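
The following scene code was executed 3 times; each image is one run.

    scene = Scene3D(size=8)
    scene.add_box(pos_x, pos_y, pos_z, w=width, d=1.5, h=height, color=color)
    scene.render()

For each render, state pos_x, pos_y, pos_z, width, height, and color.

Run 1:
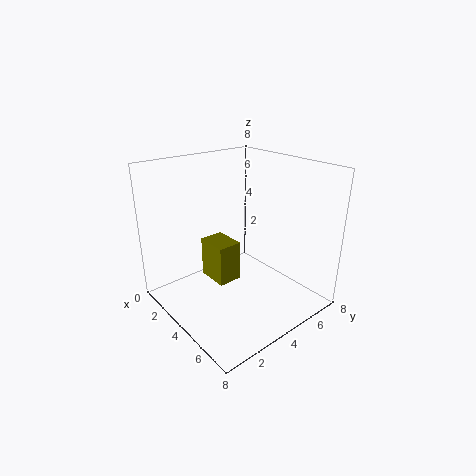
pos_x = 1
pos_y = 3.5
pos_z = 0.5
width = 2
height = 2.5
color = 'olive'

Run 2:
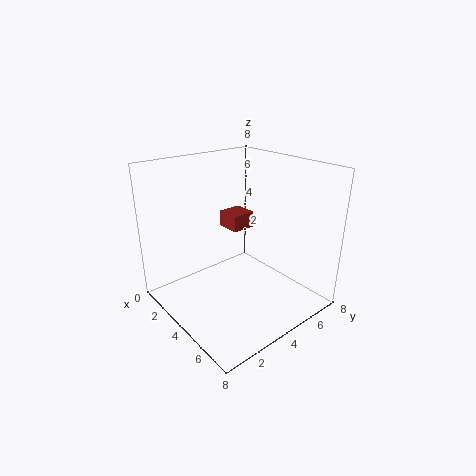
pos_x = 1
pos_y = 5
pos_z = 3.5
width = 1.5
height = 1
color = 'brown'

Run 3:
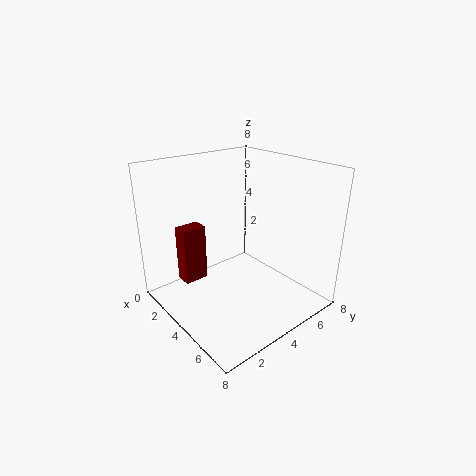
pos_x = 0.5
pos_y = 2
pos_z = 0.5
width = 1
height = 3.5
color = 'maroon'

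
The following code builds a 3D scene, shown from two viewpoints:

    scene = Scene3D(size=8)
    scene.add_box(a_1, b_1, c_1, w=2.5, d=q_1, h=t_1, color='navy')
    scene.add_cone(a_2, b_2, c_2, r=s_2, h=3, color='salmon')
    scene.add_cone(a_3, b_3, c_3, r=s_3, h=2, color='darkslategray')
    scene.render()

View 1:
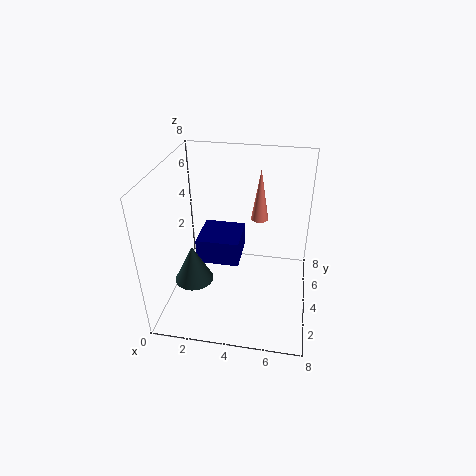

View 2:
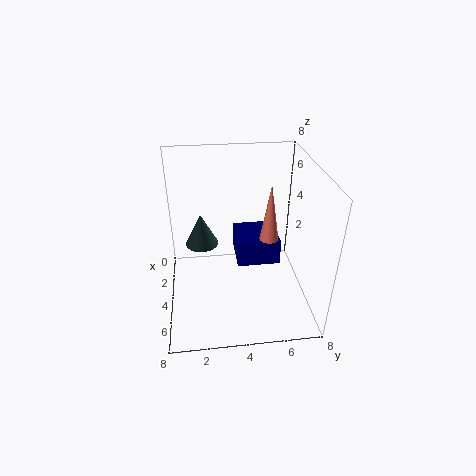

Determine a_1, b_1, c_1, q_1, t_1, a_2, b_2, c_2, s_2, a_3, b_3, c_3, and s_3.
a_1 = 1.5, b_1 = 4, c_1 = 2, q_1 = 2.5, t_1 = 1.5, a_2 = 5, b_2 = 5.5, c_2 = 4.5, s_2 = 0.5, a_3 = 2, b_3 = 2, c_3 = 2.5, s_3 = 1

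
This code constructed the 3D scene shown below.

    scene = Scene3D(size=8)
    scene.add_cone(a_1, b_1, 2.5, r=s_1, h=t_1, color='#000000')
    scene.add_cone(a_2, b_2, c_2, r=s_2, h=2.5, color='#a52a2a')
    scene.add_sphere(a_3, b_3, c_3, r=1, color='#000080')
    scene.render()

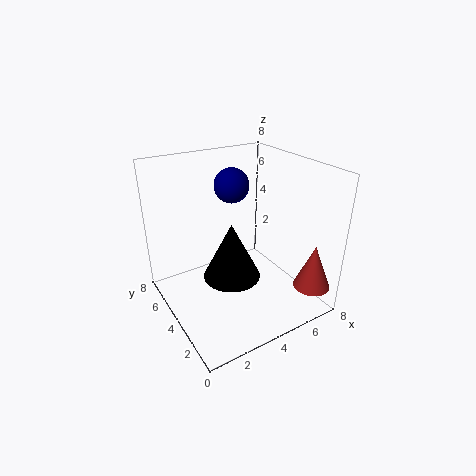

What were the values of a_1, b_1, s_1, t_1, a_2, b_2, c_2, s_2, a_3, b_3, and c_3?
a_1 = 3; b_1 = 3; s_1 = 1.5; t_1 = 3; a_2 = 7; b_2 = 1; c_2 = 1.5; s_2 = 1; a_3 = 4.5; b_3 = 5.5; c_3 = 6.5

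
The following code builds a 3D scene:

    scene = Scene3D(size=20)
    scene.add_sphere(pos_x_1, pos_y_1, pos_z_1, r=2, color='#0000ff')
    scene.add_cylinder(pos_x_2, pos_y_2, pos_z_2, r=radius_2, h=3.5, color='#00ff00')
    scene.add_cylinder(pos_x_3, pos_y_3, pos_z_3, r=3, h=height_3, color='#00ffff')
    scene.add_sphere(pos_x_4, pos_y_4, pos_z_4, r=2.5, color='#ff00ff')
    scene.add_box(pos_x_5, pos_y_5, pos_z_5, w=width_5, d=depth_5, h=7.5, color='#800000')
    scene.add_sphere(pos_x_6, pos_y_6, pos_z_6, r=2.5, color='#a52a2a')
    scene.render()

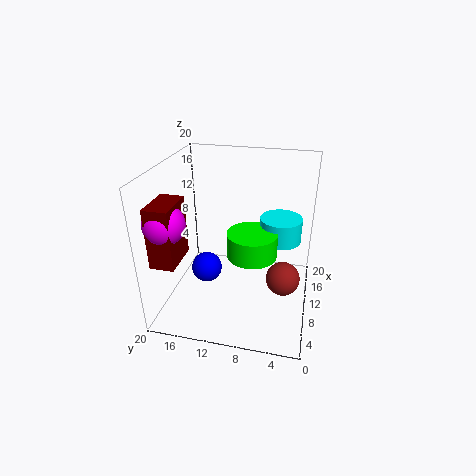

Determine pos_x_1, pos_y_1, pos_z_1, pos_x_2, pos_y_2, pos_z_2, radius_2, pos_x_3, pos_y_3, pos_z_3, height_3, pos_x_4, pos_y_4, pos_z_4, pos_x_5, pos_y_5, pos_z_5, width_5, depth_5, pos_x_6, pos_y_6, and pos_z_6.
pos_x_1 = 6.5
pos_y_1 = 13.5
pos_z_1 = 7
pos_x_2 = 10
pos_y_2 = 8
pos_z_2 = 7.5
radius_2 = 3.5
pos_x_3 = 13.5
pos_y_3 = 4.5
pos_z_3 = 8.5
height_3 = 3.5
pos_x_4 = 2.5
pos_y_4 = 17
pos_z_4 = 15
pos_x_5 = 0.5
pos_y_5 = 15.5
pos_z_5 = 10
width_5 = 5
depth_5 = 3
pos_x_6 = 11.5
pos_y_6 = 3.5
pos_z_6 = 3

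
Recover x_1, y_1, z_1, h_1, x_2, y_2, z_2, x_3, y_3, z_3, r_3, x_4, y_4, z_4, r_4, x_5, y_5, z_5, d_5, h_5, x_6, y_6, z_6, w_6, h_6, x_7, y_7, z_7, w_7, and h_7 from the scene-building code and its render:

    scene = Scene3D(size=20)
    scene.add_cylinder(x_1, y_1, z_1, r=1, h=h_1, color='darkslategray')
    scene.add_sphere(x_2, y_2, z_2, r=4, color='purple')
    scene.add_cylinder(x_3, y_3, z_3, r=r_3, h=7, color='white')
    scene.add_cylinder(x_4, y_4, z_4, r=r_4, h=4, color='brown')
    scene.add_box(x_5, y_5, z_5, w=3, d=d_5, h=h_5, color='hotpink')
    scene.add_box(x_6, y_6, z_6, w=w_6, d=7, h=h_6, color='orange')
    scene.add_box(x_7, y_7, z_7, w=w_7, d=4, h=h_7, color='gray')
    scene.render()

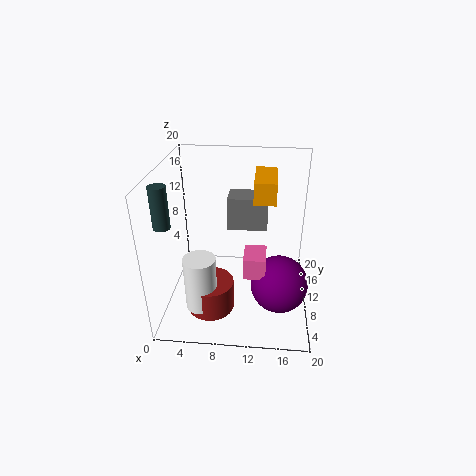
x_1 = 2, y_1 = 3, z_1 = 15, h_1 = 5, x_2 = 16, y_2 = 8, z_2 = 4, x_3 = 6, y_3 = 3, z_3 = 4, r_3 = 2, x_4 = 7, y_4 = 4, z_4 = 3, r_4 = 3, x_5 = 11, y_5 = 6, z_5 = 6, d_5 = 4, h_5 = 3, x_6 = 12, y_6 = 10, z_6 = 15, w_6 = 3, h_6 = 3, x_7 = 8, y_7 = 14, z_7 = 9, w_7 = 6, h_7 = 5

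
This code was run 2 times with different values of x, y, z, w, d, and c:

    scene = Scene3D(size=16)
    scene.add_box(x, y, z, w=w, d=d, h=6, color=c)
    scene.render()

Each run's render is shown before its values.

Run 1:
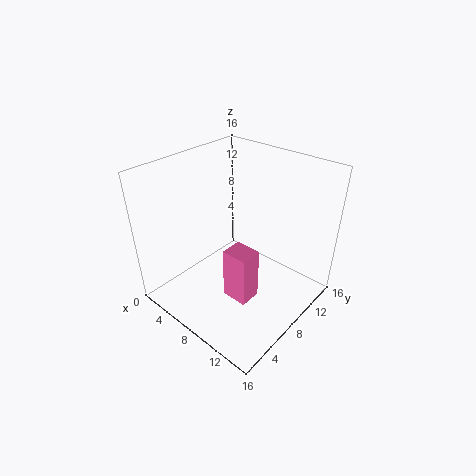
x = 8, y = 5.5, z = 1.5, w = 3, d = 2.5, c = 'hotpink'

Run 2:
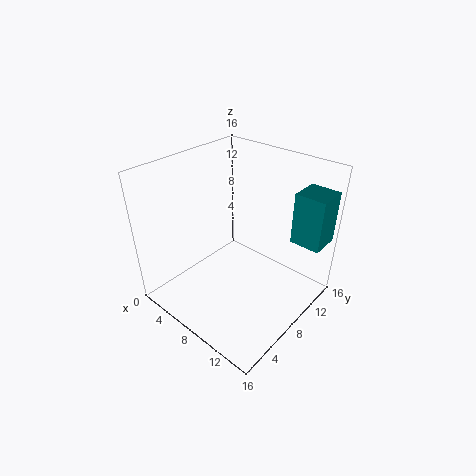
x = 12, y = 12.5, z = 7, w = 3.5, d = 3.5, c = 'teal'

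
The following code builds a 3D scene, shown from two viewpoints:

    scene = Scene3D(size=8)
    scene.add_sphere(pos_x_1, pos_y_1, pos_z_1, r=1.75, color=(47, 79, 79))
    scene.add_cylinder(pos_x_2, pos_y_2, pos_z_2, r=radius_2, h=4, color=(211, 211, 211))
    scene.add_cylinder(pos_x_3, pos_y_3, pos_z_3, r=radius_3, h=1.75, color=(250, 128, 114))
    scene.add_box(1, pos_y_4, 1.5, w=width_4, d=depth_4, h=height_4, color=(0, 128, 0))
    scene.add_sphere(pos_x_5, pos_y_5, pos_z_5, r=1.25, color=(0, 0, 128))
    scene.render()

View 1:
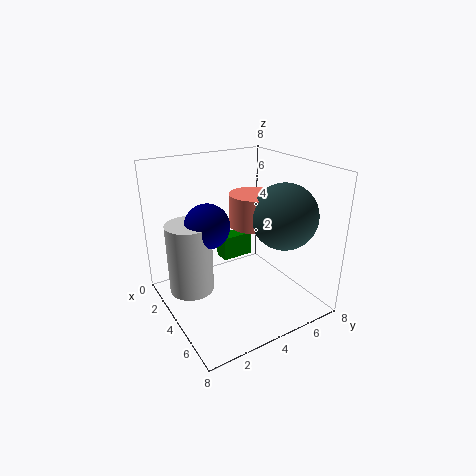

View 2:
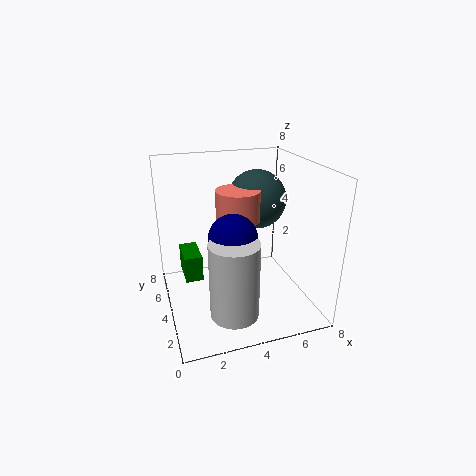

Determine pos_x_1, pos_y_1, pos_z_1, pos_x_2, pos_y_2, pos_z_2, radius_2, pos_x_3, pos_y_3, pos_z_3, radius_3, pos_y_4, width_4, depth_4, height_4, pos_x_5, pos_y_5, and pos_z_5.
pos_x_1 = 5.75; pos_y_1 = 5.75; pos_z_1 = 5.5; pos_x_2 = 3; pos_y_2 = 1.5; pos_z_2 = 1; radius_2 = 1.25; pos_x_3 = 4.25; pos_y_3 = 4.75; pos_z_3 = 4.75; radius_3 = 1.25; pos_y_4 = 4.25; width_4 = 1; depth_4 = 2; height_4 = 1.5; pos_x_5 = 3.25; pos_y_5 = 2.5; pos_z_5 = 4.75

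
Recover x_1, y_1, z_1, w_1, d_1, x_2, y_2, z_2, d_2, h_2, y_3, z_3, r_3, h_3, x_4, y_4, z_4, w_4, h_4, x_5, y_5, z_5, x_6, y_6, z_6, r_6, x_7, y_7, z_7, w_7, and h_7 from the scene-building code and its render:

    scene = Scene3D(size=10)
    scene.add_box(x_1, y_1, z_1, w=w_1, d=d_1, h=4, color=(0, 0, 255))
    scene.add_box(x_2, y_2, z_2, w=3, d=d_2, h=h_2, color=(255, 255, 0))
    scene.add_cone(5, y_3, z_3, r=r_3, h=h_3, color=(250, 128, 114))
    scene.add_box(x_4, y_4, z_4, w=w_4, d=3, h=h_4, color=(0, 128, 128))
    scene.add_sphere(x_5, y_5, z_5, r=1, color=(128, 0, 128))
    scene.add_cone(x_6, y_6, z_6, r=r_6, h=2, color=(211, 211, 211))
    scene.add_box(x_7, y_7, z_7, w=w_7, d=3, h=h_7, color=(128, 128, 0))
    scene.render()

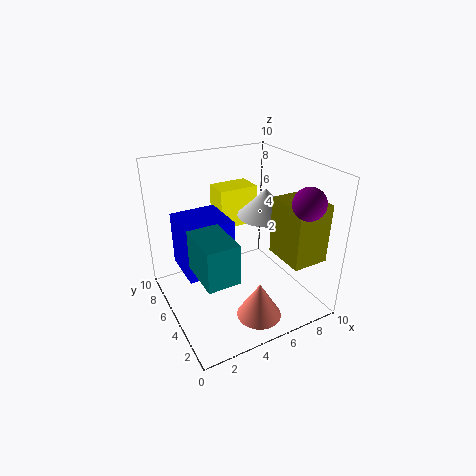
x_1 = 1.5
y_1 = 5.5
z_1 = 2
w_1 = 3.5
d_1 = 3.5
x_2 = 5
y_2 = 7.5
z_2 = 4.5
d_2 = 2
h_2 = 3
y_3 = 2
z_3 = 0.5
r_3 = 1.5
h_3 = 2.5
x_4 = 1
y_4 = 1
z_4 = 4.5
w_4 = 2
h_4 = 2.5
x_5 = 7.5
y_5 = 1
z_5 = 8.5
x_6 = 7.5
y_6 = 5.5
z_6 = 6
r_6 = 2
x_7 = 7
y_7 = 1
z_7 = 4
w_7 = 2.5
h_7 = 4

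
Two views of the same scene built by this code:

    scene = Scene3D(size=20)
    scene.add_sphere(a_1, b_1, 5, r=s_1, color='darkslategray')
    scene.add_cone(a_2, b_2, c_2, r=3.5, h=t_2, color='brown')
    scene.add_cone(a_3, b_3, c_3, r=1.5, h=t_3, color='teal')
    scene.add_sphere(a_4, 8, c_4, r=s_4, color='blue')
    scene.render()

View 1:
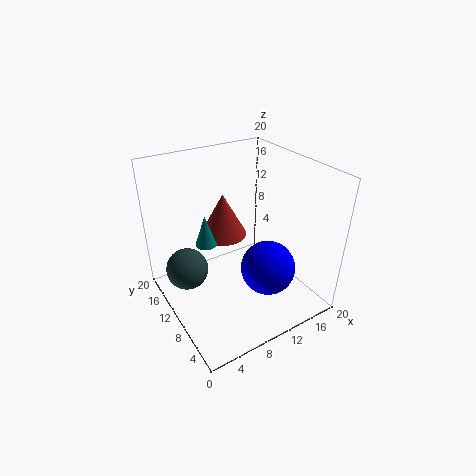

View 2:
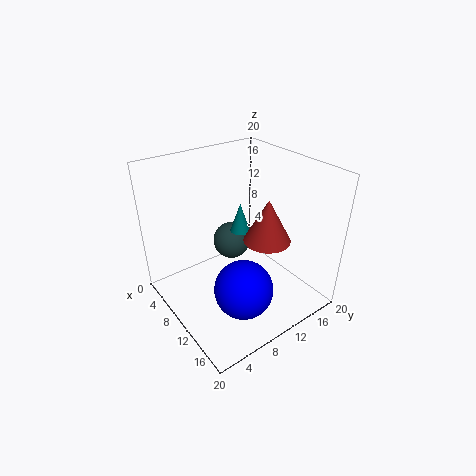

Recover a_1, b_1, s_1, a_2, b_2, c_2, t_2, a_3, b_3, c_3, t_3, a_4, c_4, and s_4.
a_1 = 3.5, b_1 = 13.5, s_1 = 3, a_2 = 10.5, b_2 = 15, c_2 = 8, t_2 = 6.5, a_3 = 6.5, b_3 = 13, c_3 = 8.5, t_3 = 4.5, a_4 = 14, c_4 = 4.5, s_4 = 4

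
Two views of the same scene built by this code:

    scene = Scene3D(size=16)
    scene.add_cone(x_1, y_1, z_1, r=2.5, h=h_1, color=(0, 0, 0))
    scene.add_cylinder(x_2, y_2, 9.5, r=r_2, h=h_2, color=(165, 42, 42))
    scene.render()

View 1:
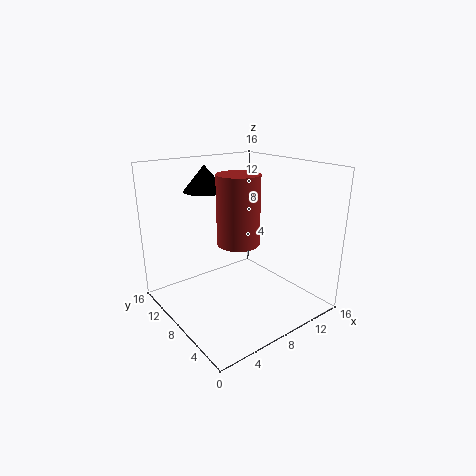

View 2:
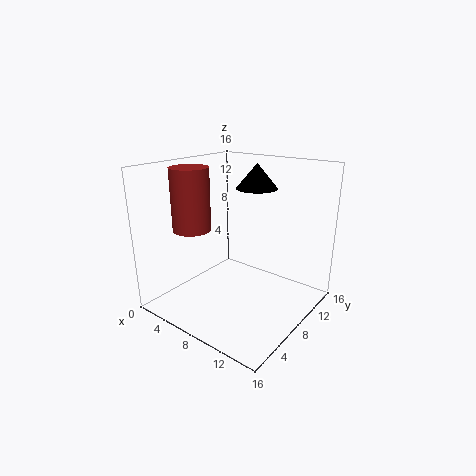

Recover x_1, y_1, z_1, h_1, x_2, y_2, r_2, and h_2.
x_1 = 7, y_1 = 13, z_1 = 12.5, h_1 = 3, x_2 = 5, y_2 = 4, r_2 = 2, h_2 = 6.5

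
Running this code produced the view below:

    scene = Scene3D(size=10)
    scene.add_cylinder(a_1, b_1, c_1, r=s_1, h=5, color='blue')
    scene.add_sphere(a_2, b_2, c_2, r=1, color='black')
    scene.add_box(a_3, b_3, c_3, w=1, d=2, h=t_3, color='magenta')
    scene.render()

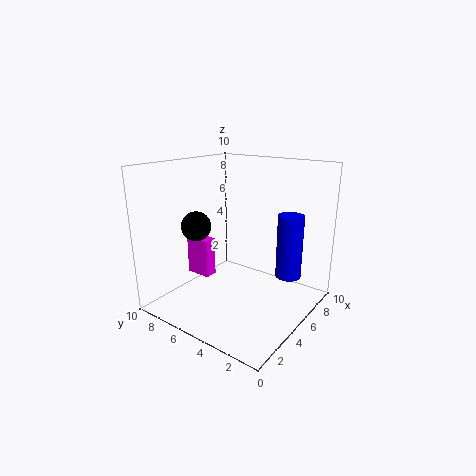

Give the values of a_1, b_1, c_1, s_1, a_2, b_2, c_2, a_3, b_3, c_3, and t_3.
a_1 = 9, b_1 = 3, c_1 = 1, s_1 = 1, a_2 = 3, b_2 = 7, c_2 = 6, a_3 = 5, b_3 = 8, c_3 = 1, t_3 = 3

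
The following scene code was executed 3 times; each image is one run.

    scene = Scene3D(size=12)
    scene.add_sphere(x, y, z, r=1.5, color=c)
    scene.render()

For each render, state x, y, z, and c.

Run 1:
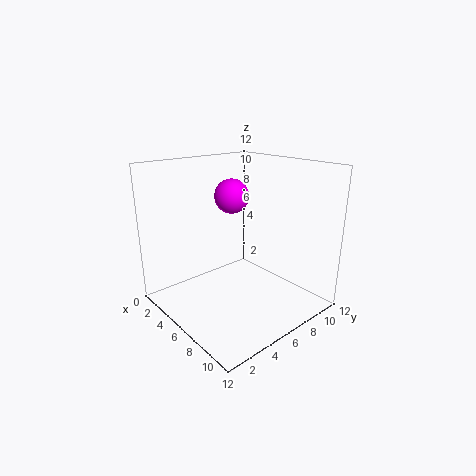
x = 4, y = 7, z = 9, c = 'magenta'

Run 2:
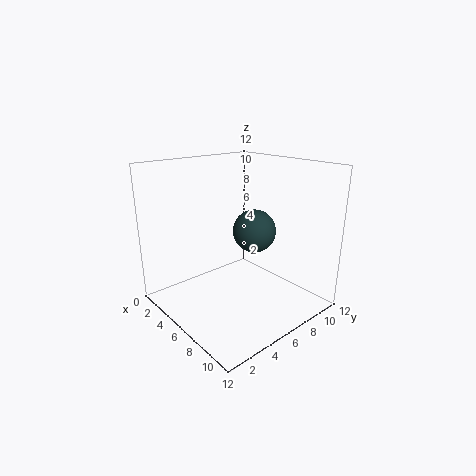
x = 9.5, y = 4.5, z = 8, c = 'darkslategray'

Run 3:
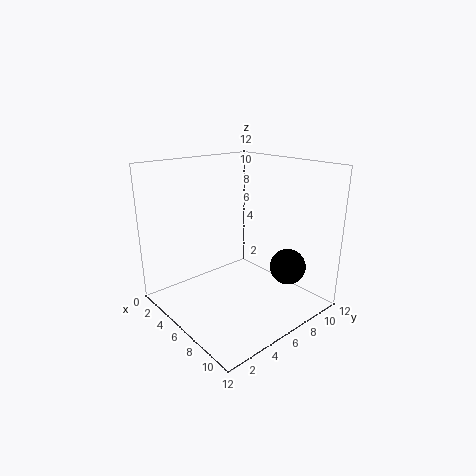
x = 9, y = 9, z = 3.5, c = 'black'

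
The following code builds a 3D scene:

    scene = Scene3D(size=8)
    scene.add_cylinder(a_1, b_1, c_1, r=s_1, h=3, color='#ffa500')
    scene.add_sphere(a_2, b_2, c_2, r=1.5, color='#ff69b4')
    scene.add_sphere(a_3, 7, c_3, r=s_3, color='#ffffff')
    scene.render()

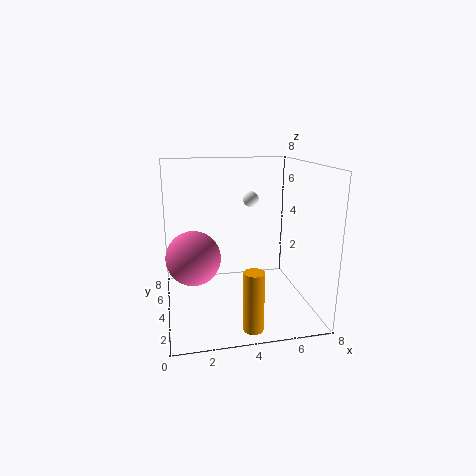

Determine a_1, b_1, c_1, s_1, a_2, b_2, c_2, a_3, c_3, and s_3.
a_1 = 4
b_1 = 0.5
c_1 = 0.5
s_1 = 0.5
a_2 = 1.5
b_2 = 4
c_2 = 3
a_3 = 5.5
c_3 = 5.5
s_3 = 0.5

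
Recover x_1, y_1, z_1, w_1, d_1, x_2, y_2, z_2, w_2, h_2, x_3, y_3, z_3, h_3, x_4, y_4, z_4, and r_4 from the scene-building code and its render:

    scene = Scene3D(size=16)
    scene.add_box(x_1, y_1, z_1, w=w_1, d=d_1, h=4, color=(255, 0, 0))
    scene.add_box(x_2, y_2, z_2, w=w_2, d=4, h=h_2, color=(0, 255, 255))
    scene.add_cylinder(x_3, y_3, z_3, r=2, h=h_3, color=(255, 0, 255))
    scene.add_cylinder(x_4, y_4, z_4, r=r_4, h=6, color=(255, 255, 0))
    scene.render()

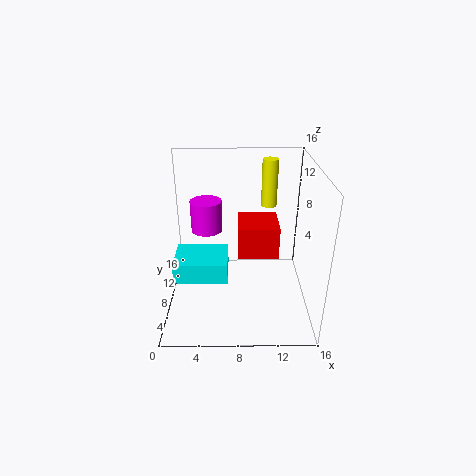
x_1 = 8, y_1 = 10, z_1 = 4, w_1 = 5, d_1 = 5, x_2 = 2, y_2 = 1, z_2 = 7, w_2 = 5, h_2 = 2, x_3 = 4, y_3 = 14, z_3 = 6, h_3 = 4, x_4 = 12, y_4 = 15, z_4 = 9, r_4 = 1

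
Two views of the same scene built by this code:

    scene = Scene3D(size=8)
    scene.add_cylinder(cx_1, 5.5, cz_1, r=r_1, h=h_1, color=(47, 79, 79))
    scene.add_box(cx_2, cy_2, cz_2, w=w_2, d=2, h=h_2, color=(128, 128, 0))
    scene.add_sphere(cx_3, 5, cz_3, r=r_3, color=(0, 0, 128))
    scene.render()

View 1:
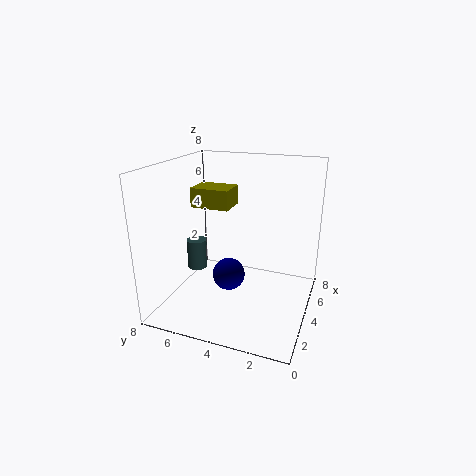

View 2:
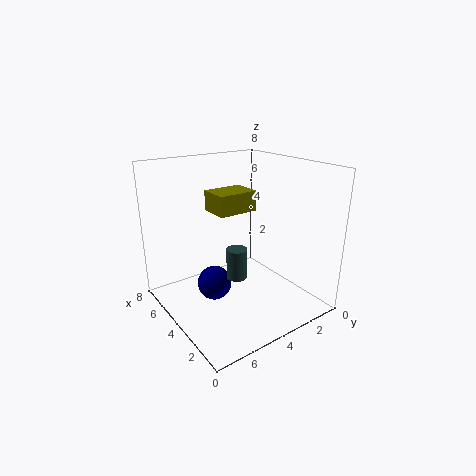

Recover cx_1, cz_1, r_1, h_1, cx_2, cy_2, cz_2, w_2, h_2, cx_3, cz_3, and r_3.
cx_1 = 2; cz_1 = 3; r_1 = 0.5; h_1 = 1.5; cx_2 = 2.5; cy_2 = 4; cz_2 = 6; w_2 = 1.5; h_2 = 1; cx_3 = 5; cz_3 = 1; r_3 = 1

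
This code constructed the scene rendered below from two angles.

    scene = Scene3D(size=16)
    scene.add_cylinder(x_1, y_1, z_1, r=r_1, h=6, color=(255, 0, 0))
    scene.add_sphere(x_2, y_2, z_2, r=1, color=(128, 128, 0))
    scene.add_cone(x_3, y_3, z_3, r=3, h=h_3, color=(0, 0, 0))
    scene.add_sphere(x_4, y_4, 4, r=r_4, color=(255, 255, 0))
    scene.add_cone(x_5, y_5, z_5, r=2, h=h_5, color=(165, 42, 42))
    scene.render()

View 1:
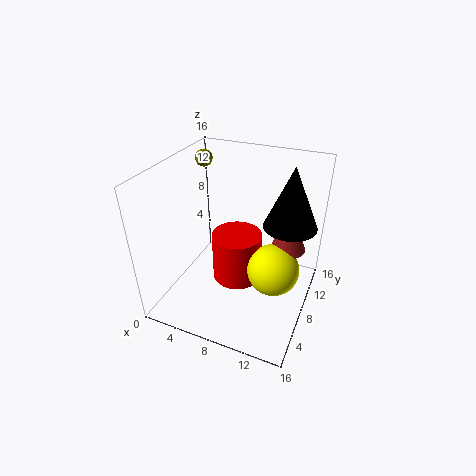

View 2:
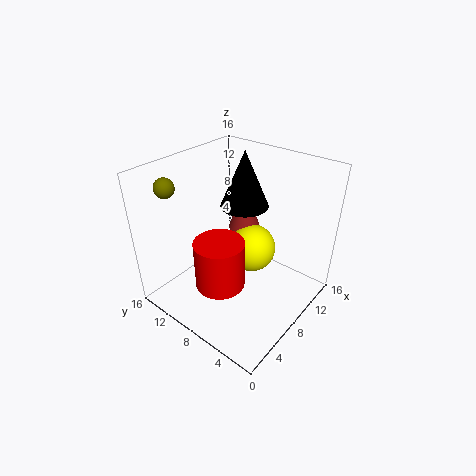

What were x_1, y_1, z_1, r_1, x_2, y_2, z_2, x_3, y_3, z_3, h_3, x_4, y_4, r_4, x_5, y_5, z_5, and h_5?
x_1 = 7; y_1 = 10; z_1 = 1; r_1 = 3; x_2 = 2; y_2 = 12; z_2 = 15; x_3 = 13; y_3 = 11; z_3 = 9; h_3 = 7; x_4 = 12; y_4 = 9; r_4 = 3; x_5 = 13; y_5 = 11; z_5 = 6; h_5 = 6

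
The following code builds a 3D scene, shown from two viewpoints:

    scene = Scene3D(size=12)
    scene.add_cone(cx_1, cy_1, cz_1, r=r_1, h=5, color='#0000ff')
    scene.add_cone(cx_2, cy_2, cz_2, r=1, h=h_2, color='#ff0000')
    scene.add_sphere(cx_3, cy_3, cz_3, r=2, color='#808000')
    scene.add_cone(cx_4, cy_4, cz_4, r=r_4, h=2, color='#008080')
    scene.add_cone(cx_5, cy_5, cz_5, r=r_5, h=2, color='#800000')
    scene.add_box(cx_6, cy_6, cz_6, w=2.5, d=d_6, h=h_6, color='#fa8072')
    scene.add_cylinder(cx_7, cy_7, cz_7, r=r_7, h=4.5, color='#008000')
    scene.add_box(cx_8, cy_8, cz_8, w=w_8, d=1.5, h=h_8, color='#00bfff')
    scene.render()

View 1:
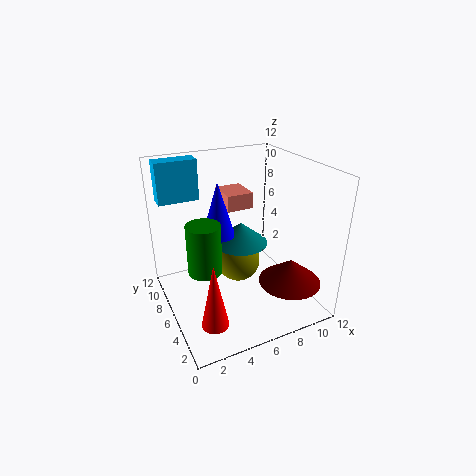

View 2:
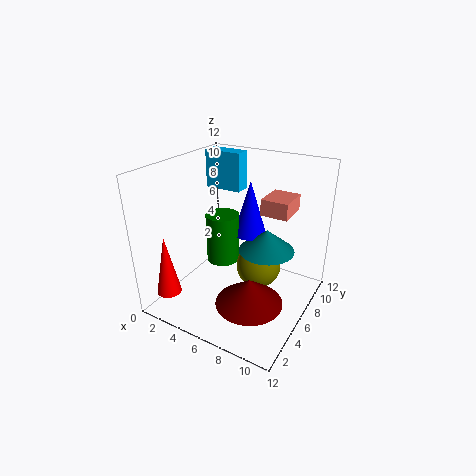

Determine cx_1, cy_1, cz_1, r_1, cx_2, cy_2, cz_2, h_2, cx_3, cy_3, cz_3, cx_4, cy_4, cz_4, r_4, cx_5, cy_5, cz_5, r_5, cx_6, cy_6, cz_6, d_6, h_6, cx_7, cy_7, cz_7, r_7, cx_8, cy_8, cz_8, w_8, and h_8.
cx_1 = 5.5; cy_1 = 9; cz_1 = 5; r_1 = 1.5; cx_2 = 2; cy_2 = 1.5; cz_2 = 2; h_2 = 5; cx_3 = 7; cy_3 = 8; cz_3 = 2.5; cx_4 = 7.5; cy_4 = 8.5; cz_4 = 4; r_4 = 2.5; cx_5 = 9; cy_5 = 2.5; cz_5 = 3; r_5 = 2.5; cx_6 = 6.5; cy_6 = 9; cz_6 = 7; d_6 = 3; h_6 = 1.5; cx_7 = 3.5; cy_7 = 7.5; cz_7 = 2.5; r_7 = 1.5; cx_8 = 0.5; cy_8 = 9.5; cz_8 = 8.5; w_8 = 3.5; h_8 = 3.5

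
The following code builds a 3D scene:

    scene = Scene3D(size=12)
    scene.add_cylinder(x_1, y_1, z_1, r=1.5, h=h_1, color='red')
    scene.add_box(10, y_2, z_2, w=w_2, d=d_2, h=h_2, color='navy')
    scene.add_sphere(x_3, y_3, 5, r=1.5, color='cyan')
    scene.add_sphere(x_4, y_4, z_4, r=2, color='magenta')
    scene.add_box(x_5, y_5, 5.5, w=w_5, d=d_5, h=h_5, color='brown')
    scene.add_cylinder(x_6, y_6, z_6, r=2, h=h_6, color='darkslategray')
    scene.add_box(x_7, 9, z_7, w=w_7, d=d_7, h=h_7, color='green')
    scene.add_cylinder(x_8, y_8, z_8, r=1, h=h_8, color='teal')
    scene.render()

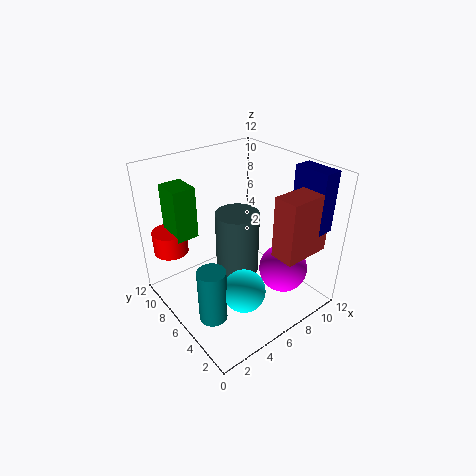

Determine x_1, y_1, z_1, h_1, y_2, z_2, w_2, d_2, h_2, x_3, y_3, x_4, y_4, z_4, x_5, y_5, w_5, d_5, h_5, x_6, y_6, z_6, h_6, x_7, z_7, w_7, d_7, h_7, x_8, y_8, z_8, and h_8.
x_1 = 2, y_1 = 10.5, z_1 = 4, h_1 = 2, y_2 = 1, z_2 = 7, w_2 = 1.5, d_2 = 3, h_2 = 5, x_3 = 3, y_3 = 1.5, x_4 = 8.5, y_4 = 3, z_4 = 3.5, x_5 = 7, y_5 = 1, w_5 = 4, d_5 = 2, h_5 = 5, x_6 = 7.5, y_6 = 8, z_6 = 1, h_6 = 6, x_7 = 2, z_7 = 5.5, w_7 = 2, d_7 = 2.5, h_7 = 4.5, x_8 = 1, y_8 = 2.5, z_8 = 3, h_8 = 4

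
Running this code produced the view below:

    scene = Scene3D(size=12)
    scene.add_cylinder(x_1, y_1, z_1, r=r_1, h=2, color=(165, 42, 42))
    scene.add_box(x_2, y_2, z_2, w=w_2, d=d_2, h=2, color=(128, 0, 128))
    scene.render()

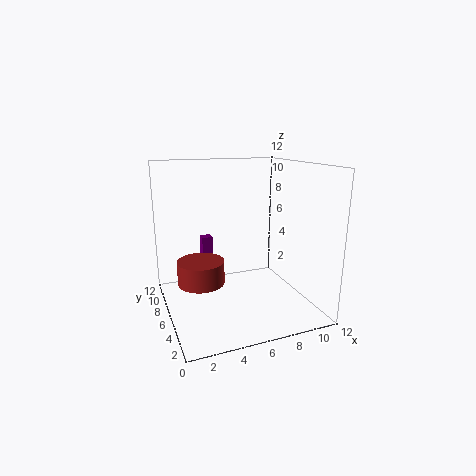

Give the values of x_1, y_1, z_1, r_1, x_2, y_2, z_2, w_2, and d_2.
x_1 = 3, y_1 = 7, z_1 = 2, r_1 = 2, x_2 = 4, y_2 = 10, z_2 = 3, w_2 = 1, d_2 = 1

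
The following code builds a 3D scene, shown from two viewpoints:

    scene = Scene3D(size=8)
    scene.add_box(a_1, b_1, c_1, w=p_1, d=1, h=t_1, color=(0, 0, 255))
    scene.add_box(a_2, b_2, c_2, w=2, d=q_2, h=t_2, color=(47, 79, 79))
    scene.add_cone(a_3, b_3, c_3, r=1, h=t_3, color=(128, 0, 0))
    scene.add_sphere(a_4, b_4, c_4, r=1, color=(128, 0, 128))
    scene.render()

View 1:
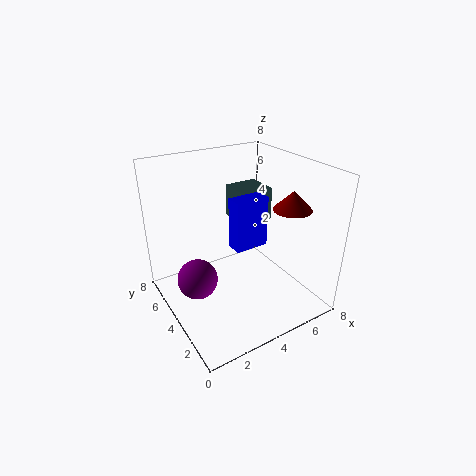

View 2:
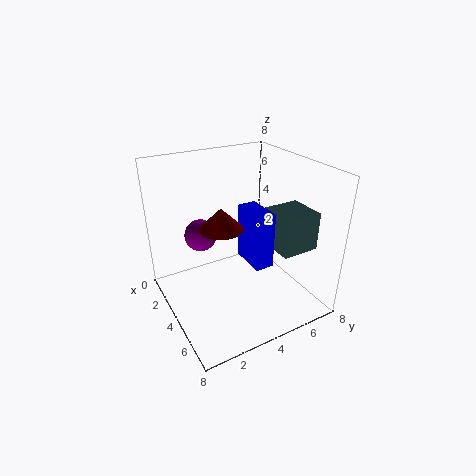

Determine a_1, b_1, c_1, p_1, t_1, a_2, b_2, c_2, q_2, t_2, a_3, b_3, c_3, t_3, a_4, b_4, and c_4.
a_1 = 4
b_1 = 4
c_1 = 3
p_1 = 2
t_1 = 3
a_2 = 5
b_2 = 5
c_2 = 4
q_2 = 2
t_2 = 2
a_3 = 6
b_3 = 2
c_3 = 6
t_3 = 1
a_4 = 1
b_4 = 3
c_4 = 3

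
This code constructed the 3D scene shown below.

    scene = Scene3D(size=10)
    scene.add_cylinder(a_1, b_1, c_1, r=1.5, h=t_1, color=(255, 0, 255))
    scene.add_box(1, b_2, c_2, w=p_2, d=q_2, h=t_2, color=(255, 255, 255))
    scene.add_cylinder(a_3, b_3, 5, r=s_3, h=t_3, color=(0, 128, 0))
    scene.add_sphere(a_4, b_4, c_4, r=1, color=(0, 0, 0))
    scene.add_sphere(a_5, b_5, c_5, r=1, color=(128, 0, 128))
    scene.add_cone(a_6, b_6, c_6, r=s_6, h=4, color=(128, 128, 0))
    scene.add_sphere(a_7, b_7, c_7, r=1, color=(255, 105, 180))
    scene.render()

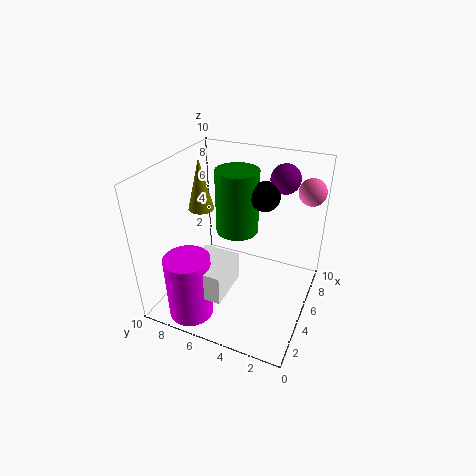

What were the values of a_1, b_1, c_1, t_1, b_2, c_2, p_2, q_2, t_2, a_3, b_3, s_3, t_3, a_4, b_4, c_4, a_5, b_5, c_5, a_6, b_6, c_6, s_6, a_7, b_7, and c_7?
a_1 = 1.5
b_1 = 7
c_1 = 0.5
t_1 = 4.5
b_2 = 4.5
c_2 = 2.5
p_2 = 3
q_2 = 2.5
t_2 = 2
a_3 = 6
b_3 = 5.5
s_3 = 1.5
t_3 = 4.5
a_4 = 6
b_4 = 3.5
c_4 = 8
a_5 = 7
b_5 = 2.5
c_5 = 9
a_6 = 7
b_6 = 9
c_6 = 5.5
s_6 = 1
a_7 = 9
b_7 = 1
c_7 = 7.5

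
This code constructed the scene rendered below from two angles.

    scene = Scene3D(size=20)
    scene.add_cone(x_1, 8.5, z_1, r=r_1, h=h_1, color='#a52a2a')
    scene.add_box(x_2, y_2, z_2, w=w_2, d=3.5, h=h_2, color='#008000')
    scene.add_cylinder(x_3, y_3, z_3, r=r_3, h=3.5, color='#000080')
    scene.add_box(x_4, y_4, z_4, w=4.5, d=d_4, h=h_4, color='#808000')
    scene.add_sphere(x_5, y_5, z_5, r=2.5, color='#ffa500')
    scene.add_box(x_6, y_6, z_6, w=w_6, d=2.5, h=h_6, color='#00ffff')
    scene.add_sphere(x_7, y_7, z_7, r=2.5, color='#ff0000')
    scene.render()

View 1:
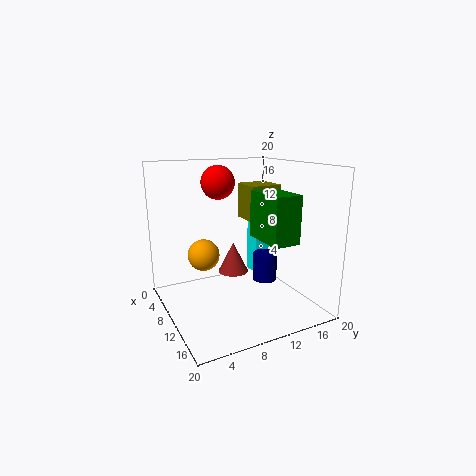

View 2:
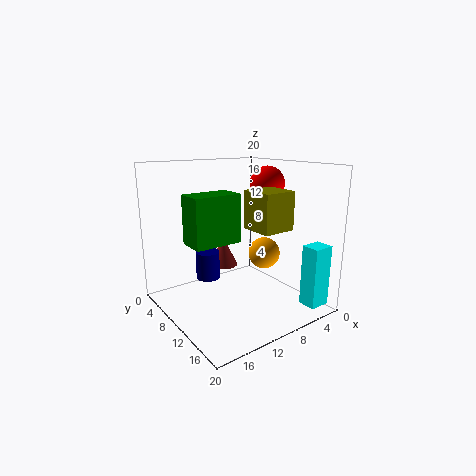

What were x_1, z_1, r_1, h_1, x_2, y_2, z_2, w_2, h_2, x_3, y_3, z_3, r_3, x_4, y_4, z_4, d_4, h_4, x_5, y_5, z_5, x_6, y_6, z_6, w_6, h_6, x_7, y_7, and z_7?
x_1 = 11.5; z_1 = 6; r_1 = 2; h_1 = 4; x_2 = 12.5; y_2 = 10.5; z_2 = 11; w_2 = 6; h_2 = 6; x_3 = 15.5; y_3 = 11; z_3 = 6; r_3 = 1.5; x_4 = 6; y_4 = 12; z_4 = 12; d_4 = 4.5; h_4 = 5; x_5 = 3; y_5 = 7.5; z_5 = 5.5; x_6 = 1; y_6 = 16.5; z_6 = 1; w_6 = 3; h_6 = 8.5; x_7 = 4.5; y_7 = 9.5; z_7 = 17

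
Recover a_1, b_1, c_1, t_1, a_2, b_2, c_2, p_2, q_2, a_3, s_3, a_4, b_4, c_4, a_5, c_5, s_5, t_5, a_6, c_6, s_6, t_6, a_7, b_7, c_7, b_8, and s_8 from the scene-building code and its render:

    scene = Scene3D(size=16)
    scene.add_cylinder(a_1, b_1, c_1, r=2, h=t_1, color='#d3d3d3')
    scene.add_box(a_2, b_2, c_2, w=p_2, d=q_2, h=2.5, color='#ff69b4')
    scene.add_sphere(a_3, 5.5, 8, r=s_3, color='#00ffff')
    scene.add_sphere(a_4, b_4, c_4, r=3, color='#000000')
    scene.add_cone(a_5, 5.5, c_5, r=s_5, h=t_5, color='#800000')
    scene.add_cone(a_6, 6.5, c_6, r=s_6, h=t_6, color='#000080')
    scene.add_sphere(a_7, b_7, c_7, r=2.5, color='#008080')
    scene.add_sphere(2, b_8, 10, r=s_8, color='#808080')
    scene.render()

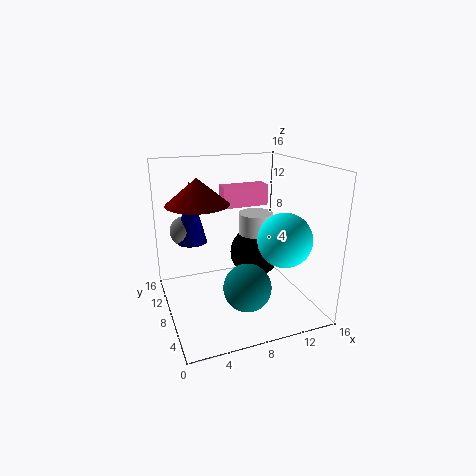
a_1 = 11
b_1 = 10
c_1 = 7.5
t_1 = 2.5
a_2 = 7.5
b_2 = 11
c_2 = 10.5
p_2 = 5.5
q_2 = 2
a_3 = 12.5
s_3 = 3
a_4 = 11
b_4 = 10
c_4 = 5
a_5 = 3
c_5 = 13
s_5 = 3
t_5 = 2.5
a_6 = 2.5
c_6 = 9
s_6 = 1.5
t_6 = 6
a_7 = 7.5
b_7 = 4
c_7 = 4
b_8 = 7
s_8 = 1.5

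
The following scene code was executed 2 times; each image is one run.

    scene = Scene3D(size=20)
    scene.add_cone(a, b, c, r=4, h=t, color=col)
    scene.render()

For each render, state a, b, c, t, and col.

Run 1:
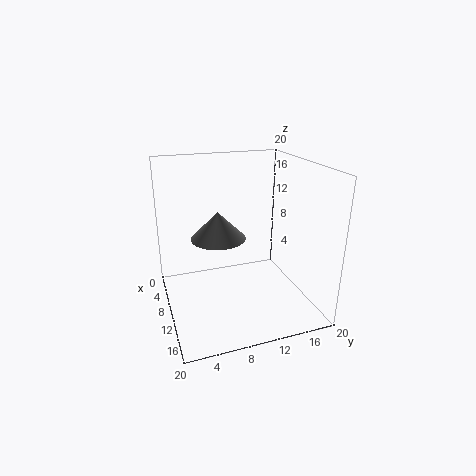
a = 7
b = 8
c = 9
t = 4
col = 'gray'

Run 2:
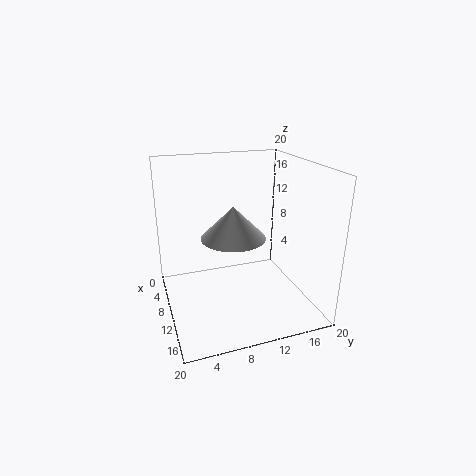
a = 14
b = 8
c = 12
t = 4
col = 'lightgray'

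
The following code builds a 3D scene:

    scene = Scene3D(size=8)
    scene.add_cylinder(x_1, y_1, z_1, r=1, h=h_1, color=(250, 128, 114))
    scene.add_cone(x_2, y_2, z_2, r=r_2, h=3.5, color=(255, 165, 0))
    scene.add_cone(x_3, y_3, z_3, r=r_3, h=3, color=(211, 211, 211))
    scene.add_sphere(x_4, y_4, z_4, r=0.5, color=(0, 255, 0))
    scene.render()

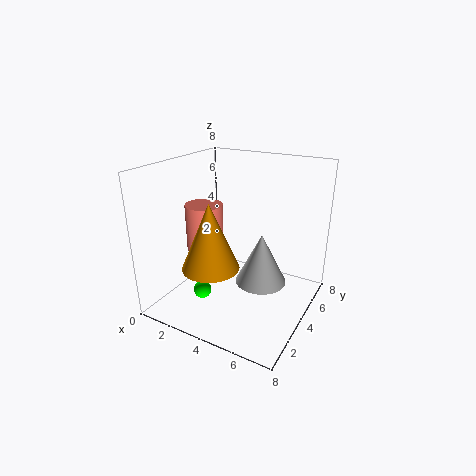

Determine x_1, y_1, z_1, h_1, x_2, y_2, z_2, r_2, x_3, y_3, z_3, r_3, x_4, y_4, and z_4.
x_1 = 2.5, y_1 = 3, z_1 = 3.5, h_1 = 2.5, x_2 = 3.5, y_2 = 2, z_2 = 3, r_2 = 1.5, x_3 = 5, y_3 = 5, z_3 = 1, r_3 = 1.5, x_4 = 2.5, y_4 = 2.5, z_4 = 1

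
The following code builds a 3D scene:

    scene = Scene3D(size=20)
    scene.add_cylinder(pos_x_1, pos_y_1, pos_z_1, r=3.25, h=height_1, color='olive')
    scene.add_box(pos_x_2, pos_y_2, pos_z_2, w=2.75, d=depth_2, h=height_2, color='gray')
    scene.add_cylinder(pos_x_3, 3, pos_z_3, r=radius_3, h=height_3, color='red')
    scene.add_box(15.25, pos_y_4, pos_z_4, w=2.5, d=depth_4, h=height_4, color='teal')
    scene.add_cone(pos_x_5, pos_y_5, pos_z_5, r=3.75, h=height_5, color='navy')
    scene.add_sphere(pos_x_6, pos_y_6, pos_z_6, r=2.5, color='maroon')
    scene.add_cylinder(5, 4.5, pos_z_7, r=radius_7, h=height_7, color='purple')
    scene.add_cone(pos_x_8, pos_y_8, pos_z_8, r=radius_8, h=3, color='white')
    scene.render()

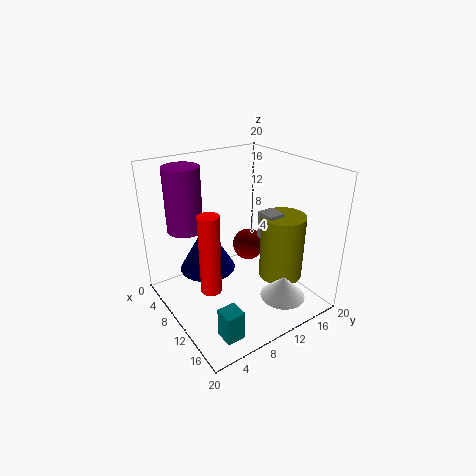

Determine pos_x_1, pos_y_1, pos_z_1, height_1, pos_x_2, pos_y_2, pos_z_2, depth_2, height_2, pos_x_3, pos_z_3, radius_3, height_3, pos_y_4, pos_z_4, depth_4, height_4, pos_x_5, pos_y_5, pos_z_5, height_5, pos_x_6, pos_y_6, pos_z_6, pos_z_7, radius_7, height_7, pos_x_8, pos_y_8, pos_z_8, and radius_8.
pos_x_1 = 11.75, pos_y_1 = 16.75, pos_z_1 = 2.5, height_1 = 9.75, pos_x_2 = 9.25, pos_y_2 = 14, pos_z_2 = 8.75, depth_2 = 2.5, height_2 = 4, pos_x_3 = 14.5, pos_z_3 = 7, radius_3 = 1.25, height_3 = 9.75, pos_y_4 = 3.25, pos_z_4 = 0.25, depth_4 = 2.5, height_4 = 4, pos_x_5 = 8.75, pos_y_5 = 5.75, pos_z_5 = 6.25, height_5 = 6.5, pos_x_6 = 5.75, pos_y_6 = 15, pos_z_6 = 5.5, pos_z_7 = 10.75, radius_7 = 2.5, height_7 = 9, pos_x_8 = 16.75, pos_y_8 = 12.75, pos_z_8 = 3.25, radius_8 = 3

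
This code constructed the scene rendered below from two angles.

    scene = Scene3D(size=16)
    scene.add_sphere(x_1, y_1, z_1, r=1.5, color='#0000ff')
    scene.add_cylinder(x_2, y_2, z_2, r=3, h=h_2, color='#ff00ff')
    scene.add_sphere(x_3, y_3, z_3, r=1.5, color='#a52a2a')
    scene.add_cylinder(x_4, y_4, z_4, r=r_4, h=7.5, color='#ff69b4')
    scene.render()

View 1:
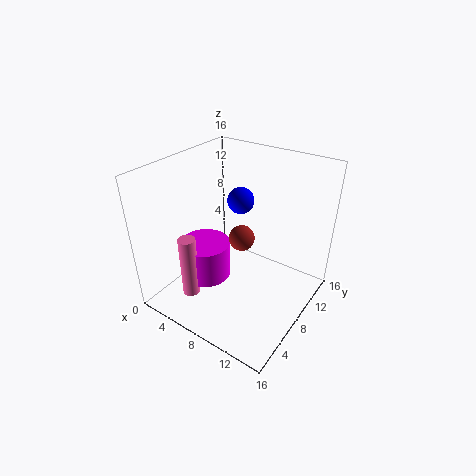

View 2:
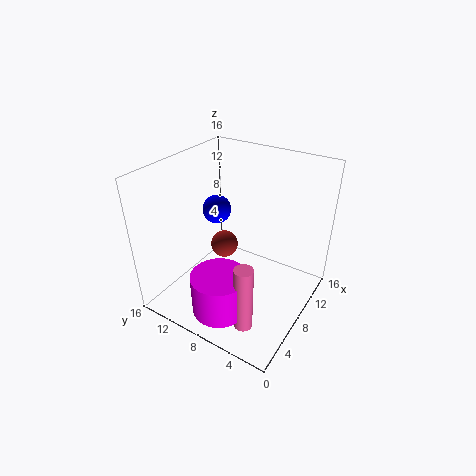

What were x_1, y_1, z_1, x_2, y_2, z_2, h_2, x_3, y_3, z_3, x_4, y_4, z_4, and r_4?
x_1 = 7
y_1 = 10
z_1 = 11.5
x_2 = 3.5
y_2 = 7.5
z_2 = 1.5
h_2 = 4.5
x_3 = 7.5
y_3 = 9.5
z_3 = 7
x_4 = 3.5
y_4 = 4.5
z_4 = 0.5
r_4 = 1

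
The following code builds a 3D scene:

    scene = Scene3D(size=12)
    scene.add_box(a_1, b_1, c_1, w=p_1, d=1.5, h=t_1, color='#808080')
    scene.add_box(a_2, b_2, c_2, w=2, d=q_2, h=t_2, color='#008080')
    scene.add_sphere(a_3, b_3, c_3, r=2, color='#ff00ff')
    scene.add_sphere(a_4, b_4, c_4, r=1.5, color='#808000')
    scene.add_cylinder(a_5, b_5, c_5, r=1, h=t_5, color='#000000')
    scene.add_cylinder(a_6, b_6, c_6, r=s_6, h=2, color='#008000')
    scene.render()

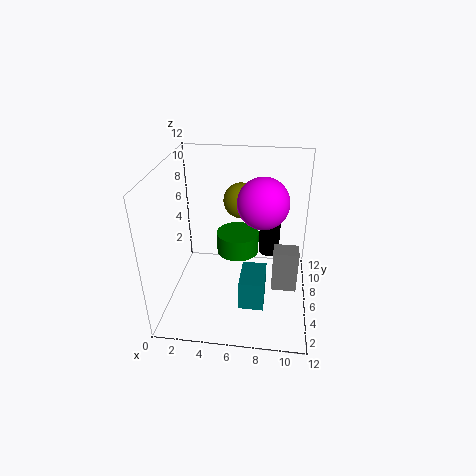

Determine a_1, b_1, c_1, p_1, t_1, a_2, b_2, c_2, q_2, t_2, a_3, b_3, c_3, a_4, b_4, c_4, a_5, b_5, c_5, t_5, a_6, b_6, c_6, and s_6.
a_1 = 9; b_1 = 4; c_1 = 2.5; p_1 = 2; t_1 = 3.5; a_2 = 6.5; b_2 = 2.5; c_2 = 1.5; q_2 = 3; t_2 = 2.5; a_3 = 8; b_3 = 5.5; c_3 = 9.5; a_4 = 6; b_4 = 8; c_4 = 8.5; a_5 = 8.5; b_5 = 10.5; c_5 = 2; t_5 = 5.5; a_6 = 5.5; b_6 = 9.5; c_6 = 2.5; s_6 = 2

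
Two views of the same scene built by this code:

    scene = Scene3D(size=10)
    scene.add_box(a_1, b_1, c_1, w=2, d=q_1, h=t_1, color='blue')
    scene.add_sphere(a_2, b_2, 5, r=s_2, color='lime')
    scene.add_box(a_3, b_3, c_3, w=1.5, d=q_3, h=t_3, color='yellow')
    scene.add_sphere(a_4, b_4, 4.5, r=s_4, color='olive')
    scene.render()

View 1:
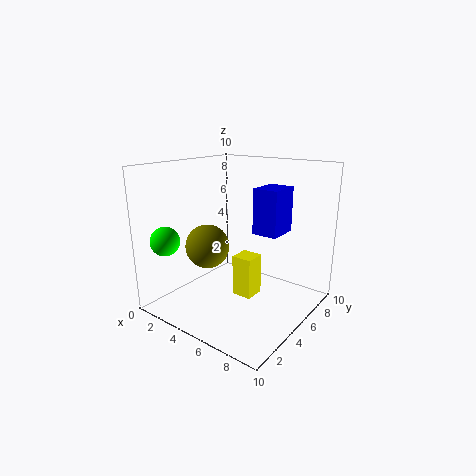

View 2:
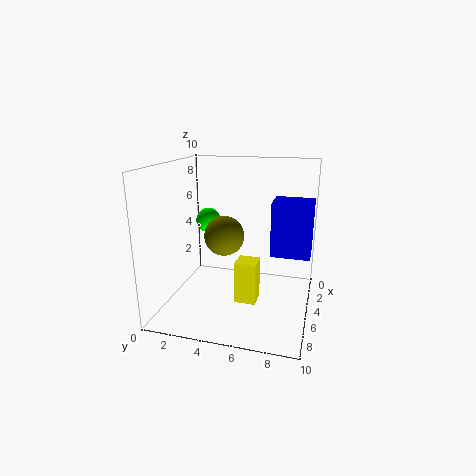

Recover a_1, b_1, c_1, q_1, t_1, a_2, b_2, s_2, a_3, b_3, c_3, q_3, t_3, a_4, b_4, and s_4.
a_1 = 4.5, b_1 = 7.5, c_1 = 4.5, q_1 = 2.5, t_1 = 3.5, a_2 = 1.5, b_2 = 1.5, s_2 = 1, a_3 = 4.5, b_3 = 5, c_3 = 0.5, q_3 = 1.5, t_3 = 3, a_4 = 3.5, b_4 = 3.5, s_4 = 1.5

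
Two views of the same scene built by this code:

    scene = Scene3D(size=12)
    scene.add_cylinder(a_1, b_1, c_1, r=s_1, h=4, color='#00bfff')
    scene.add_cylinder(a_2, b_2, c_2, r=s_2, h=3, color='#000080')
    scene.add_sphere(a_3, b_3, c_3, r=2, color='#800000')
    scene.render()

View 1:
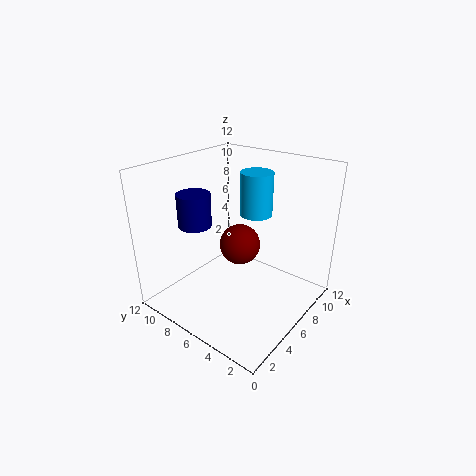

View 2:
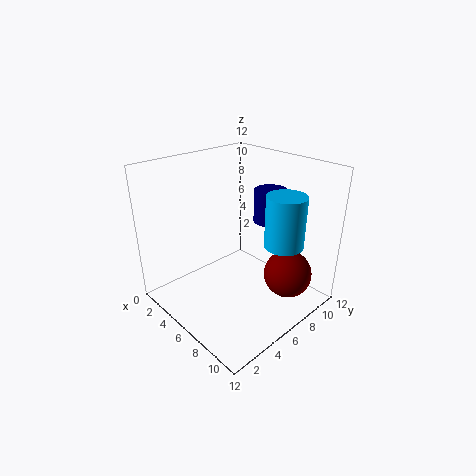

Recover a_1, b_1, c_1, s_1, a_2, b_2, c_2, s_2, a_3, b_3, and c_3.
a_1 = 10; b_1 = 7; c_1 = 6.5; s_1 = 1.5; a_2 = 5.5; b_2 = 10.5; c_2 = 6; s_2 = 1.5; a_3 = 9.5; b_3 = 8.5; c_3 = 3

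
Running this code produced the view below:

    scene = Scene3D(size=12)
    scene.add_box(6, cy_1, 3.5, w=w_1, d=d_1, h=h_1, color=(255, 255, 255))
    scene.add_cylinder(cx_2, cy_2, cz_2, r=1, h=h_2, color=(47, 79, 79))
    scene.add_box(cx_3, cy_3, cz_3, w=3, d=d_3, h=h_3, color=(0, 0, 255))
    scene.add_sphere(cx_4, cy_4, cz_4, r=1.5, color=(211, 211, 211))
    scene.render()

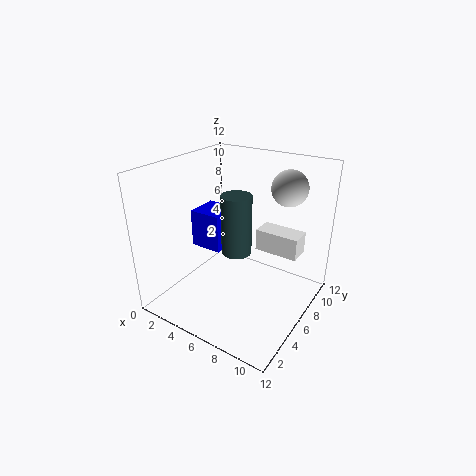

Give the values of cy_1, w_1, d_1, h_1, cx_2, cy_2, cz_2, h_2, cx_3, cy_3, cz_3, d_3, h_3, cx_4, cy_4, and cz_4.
cy_1 = 9
w_1 = 4
d_1 = 2
h_1 = 2
cx_2 = 8.5
cy_2 = 2
cz_2 = 7.5
h_2 = 4
cx_3 = 0.5
cy_3 = 6.5
cz_3 = 3.5
d_3 = 3
h_3 = 3.5
cx_4 = 9
cy_4 = 9
cz_4 = 10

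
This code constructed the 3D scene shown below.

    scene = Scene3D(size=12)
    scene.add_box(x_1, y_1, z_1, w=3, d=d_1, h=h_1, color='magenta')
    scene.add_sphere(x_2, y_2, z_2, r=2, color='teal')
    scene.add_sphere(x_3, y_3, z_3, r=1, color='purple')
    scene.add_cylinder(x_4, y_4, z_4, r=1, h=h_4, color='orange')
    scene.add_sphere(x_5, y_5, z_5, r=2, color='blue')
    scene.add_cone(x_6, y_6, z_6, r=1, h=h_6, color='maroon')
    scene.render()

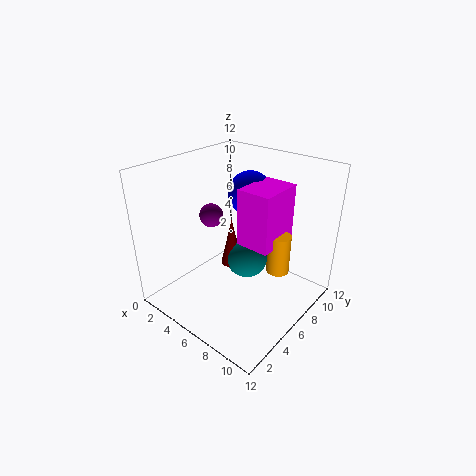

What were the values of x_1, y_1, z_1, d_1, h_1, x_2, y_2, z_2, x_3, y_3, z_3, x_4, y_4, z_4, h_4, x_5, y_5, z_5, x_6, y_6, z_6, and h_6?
x_1 = 5.5; y_1 = 6.5; z_1 = 5; d_1 = 4; h_1 = 5; x_2 = 5; y_2 = 8.5; z_2 = 2.5; x_3 = 3.5; y_3 = 5.5; z_3 = 7.5; x_4 = 8.5; y_4 = 8.5; z_4 = 2.5; h_4 = 3.5; x_5 = 4.5; y_5 = 9.5; z_5 = 8.5; x_6 = 4; y_6 = 7.5; z_6 = 2; h_6 = 4.5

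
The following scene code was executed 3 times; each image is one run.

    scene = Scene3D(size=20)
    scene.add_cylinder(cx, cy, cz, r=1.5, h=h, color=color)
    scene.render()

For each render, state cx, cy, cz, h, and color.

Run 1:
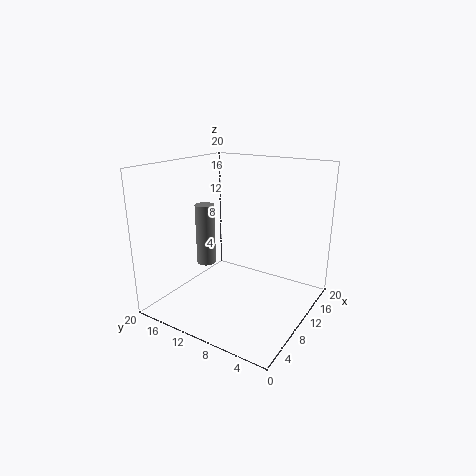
cx = 12; cy = 17.25; cz = 3.75; h = 9.5; color = 'gray'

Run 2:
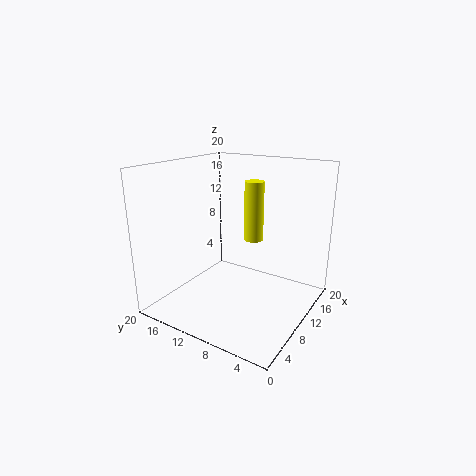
cx = 16.25; cy = 11; cz = 7.5; h = 9.25; color = 'yellow'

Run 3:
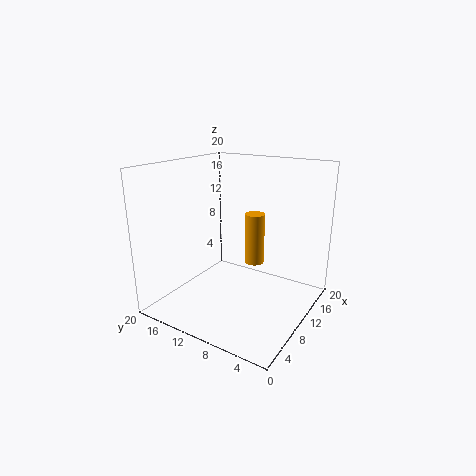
cx = 14.75; cy = 10; cz = 4.5; h = 7.75; color = 'orange'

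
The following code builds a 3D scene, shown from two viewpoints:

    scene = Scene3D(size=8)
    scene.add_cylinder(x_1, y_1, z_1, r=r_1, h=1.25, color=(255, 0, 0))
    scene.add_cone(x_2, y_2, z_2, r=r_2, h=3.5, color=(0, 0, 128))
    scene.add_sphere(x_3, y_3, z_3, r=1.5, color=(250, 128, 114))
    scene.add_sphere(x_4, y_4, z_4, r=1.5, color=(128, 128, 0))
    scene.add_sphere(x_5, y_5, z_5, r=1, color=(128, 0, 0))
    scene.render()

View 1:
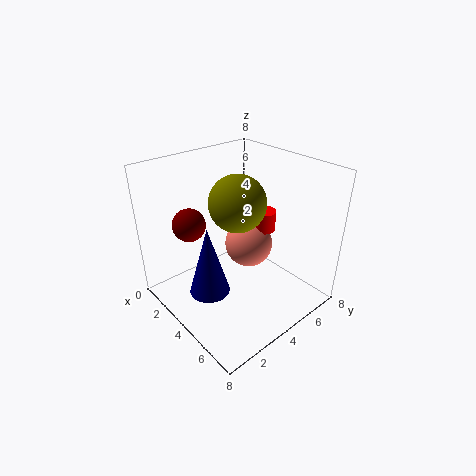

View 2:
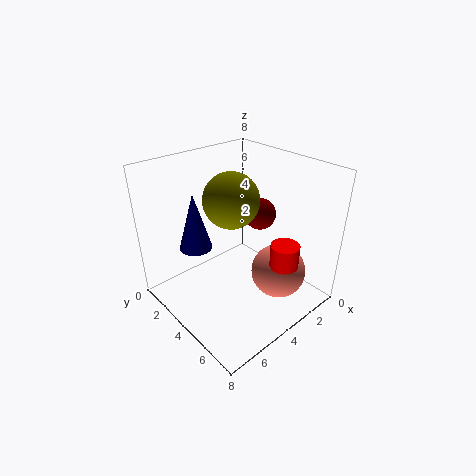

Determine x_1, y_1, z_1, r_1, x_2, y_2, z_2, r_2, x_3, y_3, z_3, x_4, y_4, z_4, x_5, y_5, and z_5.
x_1 = 3.25
y_1 = 6.75
z_1 = 3.25
r_1 = 0.75
x_2 = 5
y_2 = 1.25
z_2 = 2.5
r_2 = 1
x_3 = 2.75
y_3 = 6
z_3 = 2.25
x_4 = 4.25
y_4 = 3.75
z_4 = 6.25
x_5 = 1
y_5 = 2.75
z_5 = 4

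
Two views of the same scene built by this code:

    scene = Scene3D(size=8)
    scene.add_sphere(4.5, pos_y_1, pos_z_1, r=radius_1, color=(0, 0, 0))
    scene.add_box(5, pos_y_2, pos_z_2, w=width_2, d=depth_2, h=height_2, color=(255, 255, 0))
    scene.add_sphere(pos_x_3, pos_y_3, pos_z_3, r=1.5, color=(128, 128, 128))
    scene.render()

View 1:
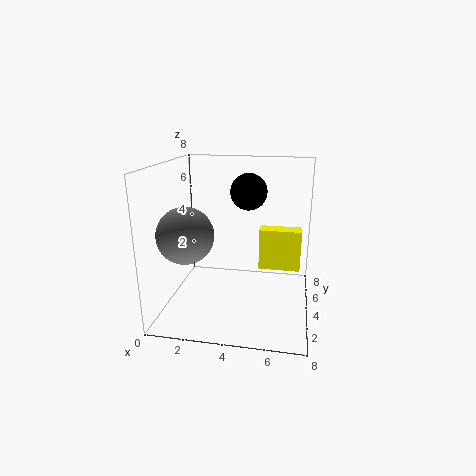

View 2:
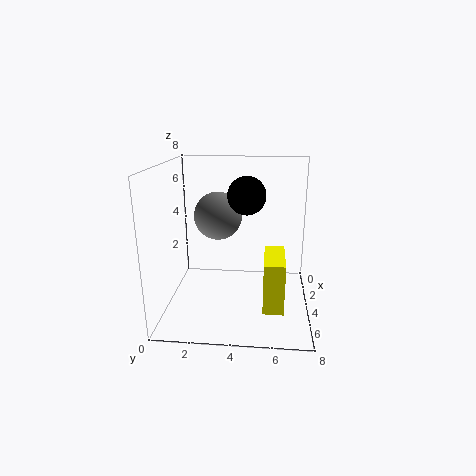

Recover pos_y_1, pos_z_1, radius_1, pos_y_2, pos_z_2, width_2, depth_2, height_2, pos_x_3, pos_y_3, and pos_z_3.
pos_y_1 = 4.5; pos_z_1 = 6.5; radius_1 = 1; pos_y_2 = 5.5; pos_z_2 = 1.5; width_2 = 2.5; depth_2 = 1; height_2 = 2.5; pos_x_3 = 1.5; pos_y_3 = 2.5; pos_z_3 = 4.5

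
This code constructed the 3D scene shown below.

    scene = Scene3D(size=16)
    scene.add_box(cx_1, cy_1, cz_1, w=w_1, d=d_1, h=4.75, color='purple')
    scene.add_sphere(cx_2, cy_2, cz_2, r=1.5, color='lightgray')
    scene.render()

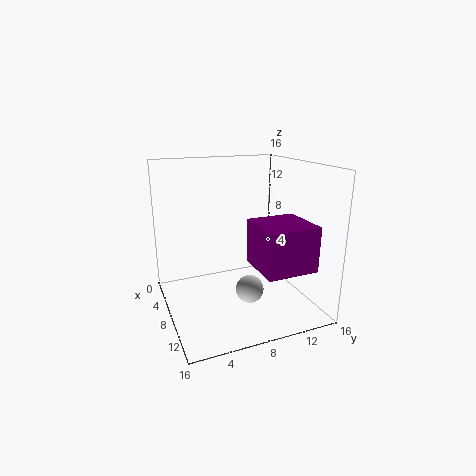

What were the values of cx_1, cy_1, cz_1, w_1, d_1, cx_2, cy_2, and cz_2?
cx_1 = 9.25; cy_1 = 8.5; cz_1 = 5.75; w_1 = 5.5; d_1 = 5.5; cx_2 = 10.75; cy_2 = 8.25; cz_2 = 3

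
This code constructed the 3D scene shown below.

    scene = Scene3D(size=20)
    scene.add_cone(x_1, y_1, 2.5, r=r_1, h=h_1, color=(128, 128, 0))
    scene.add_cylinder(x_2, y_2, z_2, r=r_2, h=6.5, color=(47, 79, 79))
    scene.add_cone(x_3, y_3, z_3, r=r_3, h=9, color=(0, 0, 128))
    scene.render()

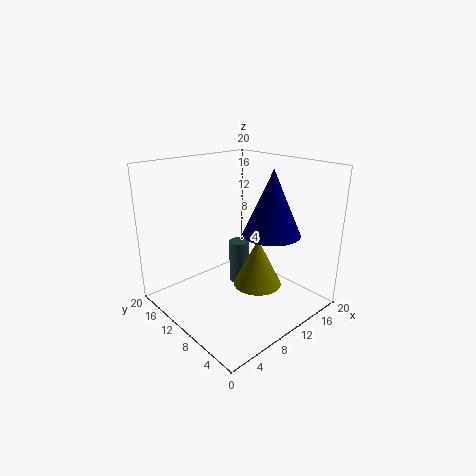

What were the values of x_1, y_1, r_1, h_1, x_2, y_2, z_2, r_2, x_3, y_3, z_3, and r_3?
x_1 = 12.5
y_1 = 8.5
r_1 = 3.5
h_1 = 7
x_2 = 12.5
y_2 = 12.5
z_2 = 1.5
r_2 = 1.5
x_3 = 13.5
y_3 = 7
z_3 = 10.5
r_3 = 4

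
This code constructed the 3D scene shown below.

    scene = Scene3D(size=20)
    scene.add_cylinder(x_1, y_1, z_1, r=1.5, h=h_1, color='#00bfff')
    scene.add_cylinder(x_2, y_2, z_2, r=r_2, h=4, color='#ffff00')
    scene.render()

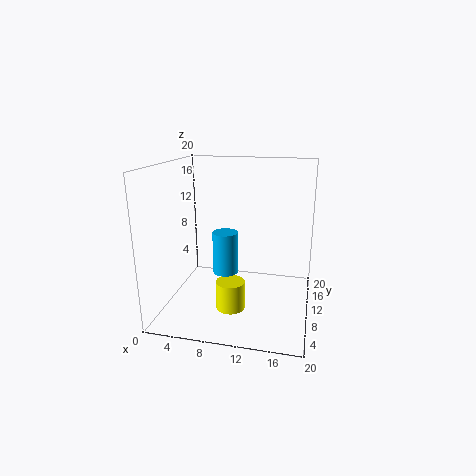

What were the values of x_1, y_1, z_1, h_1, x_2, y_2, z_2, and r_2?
x_1 = 10, y_1 = 3.5, z_1 = 8, h_1 = 5, x_2 = 9.5, y_2 = 7.5, z_2 = 0.5, r_2 = 2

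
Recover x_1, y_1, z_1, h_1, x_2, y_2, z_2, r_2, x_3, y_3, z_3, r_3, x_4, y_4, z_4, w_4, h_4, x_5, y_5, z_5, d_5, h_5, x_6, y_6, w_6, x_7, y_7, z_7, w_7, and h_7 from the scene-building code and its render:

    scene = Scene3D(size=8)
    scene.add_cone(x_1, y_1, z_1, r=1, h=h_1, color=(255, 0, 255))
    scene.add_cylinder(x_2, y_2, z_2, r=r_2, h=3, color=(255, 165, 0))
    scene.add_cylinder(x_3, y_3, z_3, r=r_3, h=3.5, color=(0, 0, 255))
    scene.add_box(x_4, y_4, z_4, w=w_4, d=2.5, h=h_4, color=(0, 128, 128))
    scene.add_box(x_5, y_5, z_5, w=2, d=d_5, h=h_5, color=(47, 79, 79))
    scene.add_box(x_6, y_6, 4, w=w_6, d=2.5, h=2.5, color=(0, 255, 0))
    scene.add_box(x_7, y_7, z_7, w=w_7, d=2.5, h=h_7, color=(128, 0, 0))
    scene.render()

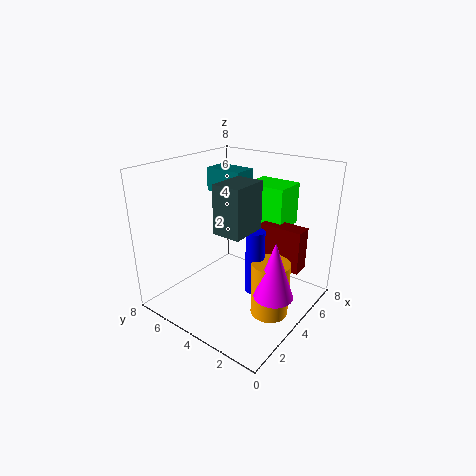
x_1 = 3, y_1 = 1, z_1 = 2, h_1 = 3, x_2 = 3.5, y_2 = 1.5, z_2 = 0.5, r_2 = 1, x_3 = 3.5, y_3 = 2.5, z_3 = 1.5, r_3 = 0.5, x_4 = 6, y_4 = 5.5, z_4 = 5.5, w_4 = 1.5, h_4 = 1.5, x_5 = 2, y_5 = 2.5, z_5 = 5, d_5 = 1.5, h_5 = 2.5, x_6 = 6, y_6 = 2.5, w_6 = 2, x_7 = 5.5, y_7 = 1, z_7 = 2, w_7 = 1, h_7 = 2.5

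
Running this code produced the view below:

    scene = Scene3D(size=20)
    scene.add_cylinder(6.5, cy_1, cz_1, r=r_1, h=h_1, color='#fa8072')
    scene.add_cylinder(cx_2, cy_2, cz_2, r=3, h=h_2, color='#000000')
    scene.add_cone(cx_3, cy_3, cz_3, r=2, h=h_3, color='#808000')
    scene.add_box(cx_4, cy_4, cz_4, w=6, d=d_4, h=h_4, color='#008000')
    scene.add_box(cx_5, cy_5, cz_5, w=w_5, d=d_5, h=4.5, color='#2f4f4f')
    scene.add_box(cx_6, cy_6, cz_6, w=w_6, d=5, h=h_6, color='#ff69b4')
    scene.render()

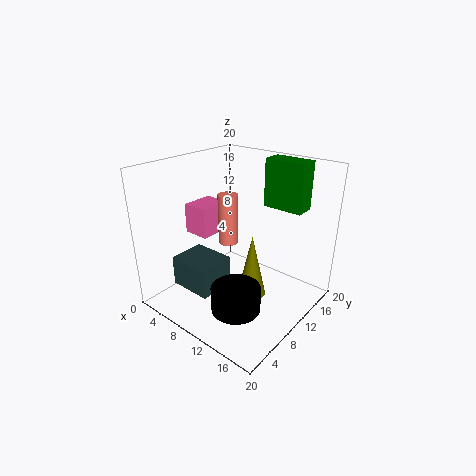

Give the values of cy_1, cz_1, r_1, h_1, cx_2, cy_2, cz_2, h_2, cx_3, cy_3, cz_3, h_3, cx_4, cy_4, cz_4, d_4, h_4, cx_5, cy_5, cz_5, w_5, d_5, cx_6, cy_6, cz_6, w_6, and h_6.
cy_1 = 12
cz_1 = 7.5
r_1 = 1.5
h_1 = 7.5
cx_2 = 15
cy_2 = 3.5
cz_2 = 4.5
h_2 = 3
cx_3 = 12.5
cy_3 = 10
cz_3 = 2
h_3 = 9
cx_4 = 10
cy_4 = 16
cz_4 = 13
d_4 = 3
h_4 = 7
cx_5 = 1.5
cy_5 = 5
cz_5 = 1.5
w_5 = 6.5
d_5 = 5.5
cx_6 = 0.5
cy_6 = 9
cz_6 = 8.5
w_6 = 4
h_6 = 4.5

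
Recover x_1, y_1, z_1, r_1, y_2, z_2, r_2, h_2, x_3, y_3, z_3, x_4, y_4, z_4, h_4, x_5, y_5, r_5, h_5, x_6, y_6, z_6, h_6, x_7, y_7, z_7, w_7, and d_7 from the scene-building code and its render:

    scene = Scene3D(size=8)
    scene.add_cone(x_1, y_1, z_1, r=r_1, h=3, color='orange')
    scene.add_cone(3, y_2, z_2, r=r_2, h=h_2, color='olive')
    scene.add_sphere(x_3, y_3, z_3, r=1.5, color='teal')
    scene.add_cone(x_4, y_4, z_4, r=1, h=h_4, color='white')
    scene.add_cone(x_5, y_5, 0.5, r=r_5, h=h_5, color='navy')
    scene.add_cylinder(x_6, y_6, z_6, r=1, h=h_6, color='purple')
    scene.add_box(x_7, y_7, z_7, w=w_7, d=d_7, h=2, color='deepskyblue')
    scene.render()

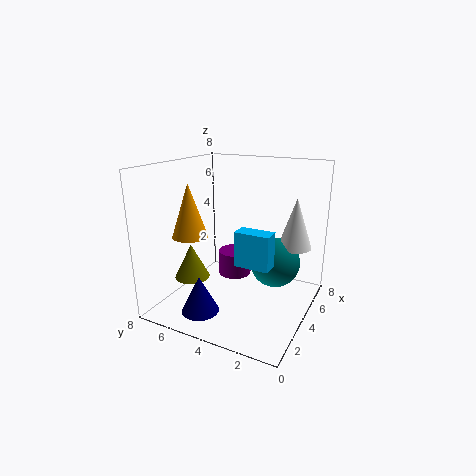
x_1 = 3
y_1 = 6.5
z_1 = 4
r_1 = 1
y_2 = 6.5
z_2 = 1.5
r_2 = 1
h_2 = 2
x_3 = 6
y_3 = 2.5
z_3 = 2
x_4 = 6.5
y_4 = 1.5
z_4 = 3
h_4 = 3
x_5 = 1.5
y_5 = 5
r_5 = 1
h_5 = 2
x_6 = 5.5
y_6 = 5
z_6 = 1
h_6 = 1.5
x_7 = 3.5
y_7 = 2
z_7 = 2.5
w_7 = 1
d_7 = 2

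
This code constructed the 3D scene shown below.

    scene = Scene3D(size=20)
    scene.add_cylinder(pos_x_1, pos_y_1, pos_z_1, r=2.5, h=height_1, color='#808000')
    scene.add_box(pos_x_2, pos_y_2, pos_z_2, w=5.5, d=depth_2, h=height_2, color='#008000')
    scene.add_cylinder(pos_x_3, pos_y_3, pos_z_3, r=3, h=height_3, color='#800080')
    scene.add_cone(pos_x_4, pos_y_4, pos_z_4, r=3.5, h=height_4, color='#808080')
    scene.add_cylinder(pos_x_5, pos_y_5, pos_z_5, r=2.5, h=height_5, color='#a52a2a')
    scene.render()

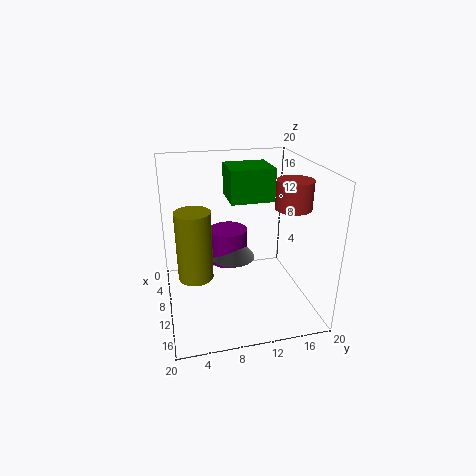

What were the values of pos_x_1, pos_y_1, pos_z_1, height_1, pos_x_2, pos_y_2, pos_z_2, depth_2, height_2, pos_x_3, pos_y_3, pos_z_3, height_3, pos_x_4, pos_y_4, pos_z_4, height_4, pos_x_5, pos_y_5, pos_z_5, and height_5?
pos_x_1 = 9, pos_y_1 = 4, pos_z_1 = 4, height_1 = 10, pos_x_2 = 5, pos_y_2 = 9, pos_z_2 = 15, depth_2 = 6, height_2 = 4.5, pos_x_3 = 3.5, pos_y_3 = 10, pos_z_3 = 3, height_3 = 5.5, pos_x_4 = 4.5, pos_y_4 = 10.5, pos_z_4 = 4, height_4 = 4.5, pos_x_5 = 11, pos_y_5 = 17.5, pos_z_5 = 14, height_5 = 4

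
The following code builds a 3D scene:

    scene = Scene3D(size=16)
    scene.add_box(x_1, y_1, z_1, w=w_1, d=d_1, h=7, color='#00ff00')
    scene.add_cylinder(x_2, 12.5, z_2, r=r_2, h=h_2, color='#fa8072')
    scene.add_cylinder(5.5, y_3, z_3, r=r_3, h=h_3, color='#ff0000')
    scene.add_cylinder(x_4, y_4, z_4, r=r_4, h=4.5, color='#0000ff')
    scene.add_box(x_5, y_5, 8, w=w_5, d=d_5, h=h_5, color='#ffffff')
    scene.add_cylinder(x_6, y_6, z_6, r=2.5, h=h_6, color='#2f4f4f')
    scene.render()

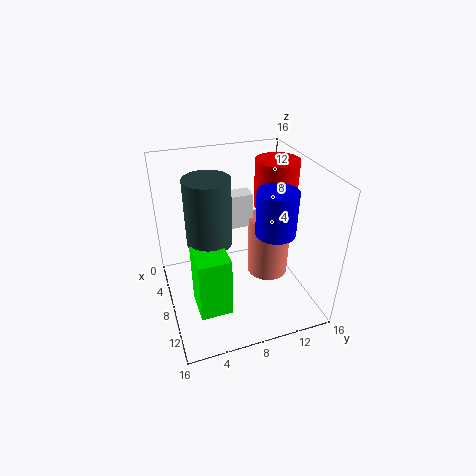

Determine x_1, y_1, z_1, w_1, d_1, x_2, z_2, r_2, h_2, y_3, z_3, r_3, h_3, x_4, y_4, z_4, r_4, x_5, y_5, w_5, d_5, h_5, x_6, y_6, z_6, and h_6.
x_1 = 8; y_1 = 2.5; z_1 = 1; w_1 = 4; d_1 = 3.5; x_2 = 6.5; z_2 = 1.5; r_2 = 2.5; h_2 = 7.5; y_3 = 13.5; z_3 = 10; r_3 = 2.5; h_3 = 5.5; x_4 = 12; y_4 = 10.5; z_4 = 10.5; r_4 = 2; x_5 = 4; y_5 = 7.5; w_5 = 2; d_5 = 3; h_5 = 4; x_6 = 7; y_6 = 5; z_6 = 7.5; h_6 = 7.5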